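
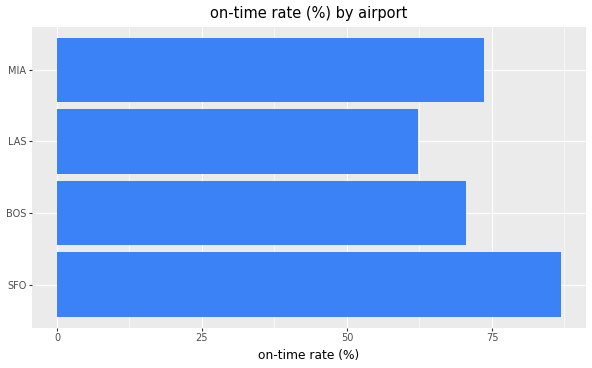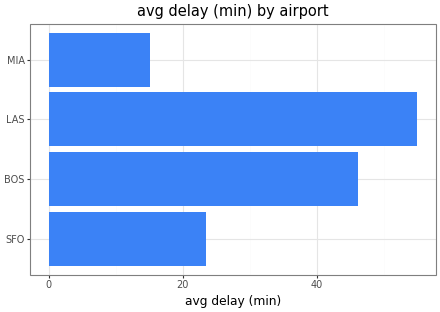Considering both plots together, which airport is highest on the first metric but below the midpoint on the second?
SFO

Chart 2 median avg delay (min) ≈ 30; below-median airports: SFO, MIA. Among those, SFO has the highest on-time rate (%) (≈ 90).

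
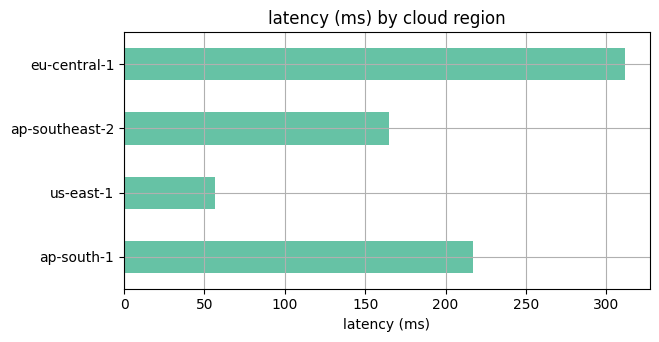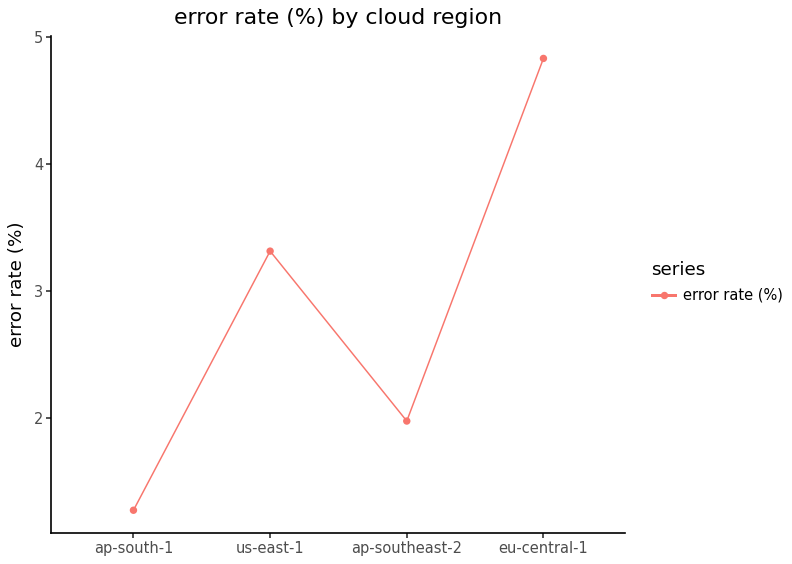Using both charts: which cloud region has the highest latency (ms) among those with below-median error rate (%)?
ap-south-1

Chart 2 median error rate (%) ≈ 2.5; below-median cloud regions: ap-south-1, ap-southeast-2. Among those, ap-south-1 has the highest latency (ms) (≈ 200).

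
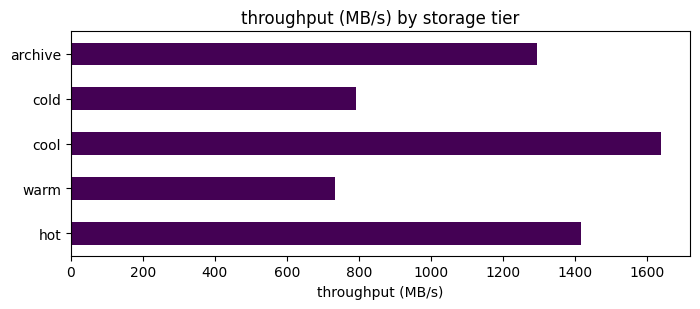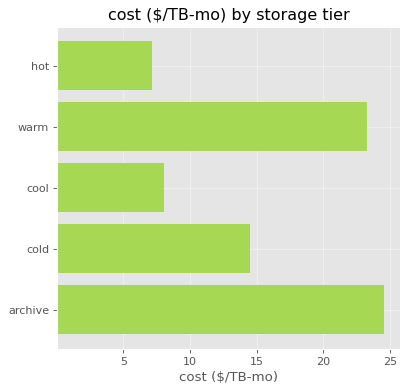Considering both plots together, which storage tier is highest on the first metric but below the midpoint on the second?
cool

Chart 2 median cost ($/TB-mo) ≈ 15; below-median storage tiers: hot, cool. Among those, cool has the highest throughput (MB/s) (≈ 1600).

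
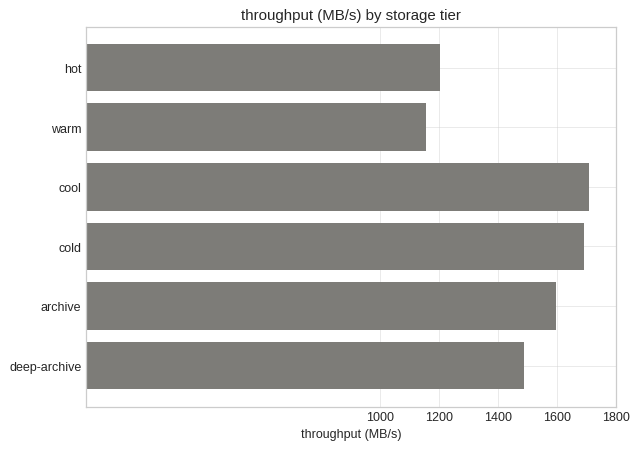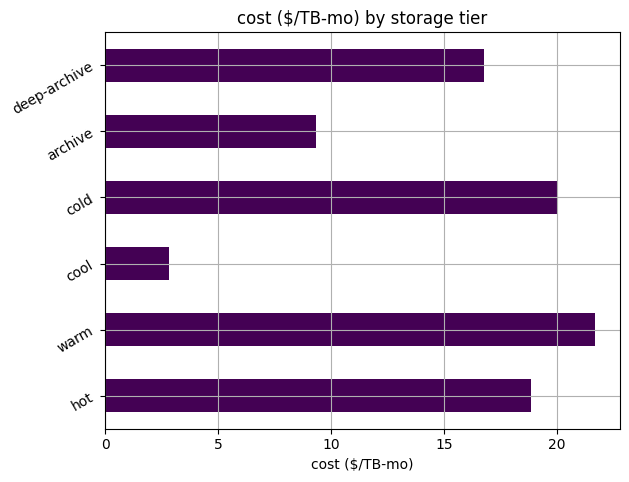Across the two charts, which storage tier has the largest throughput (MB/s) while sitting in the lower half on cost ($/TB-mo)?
Chart 2 median cost ($/TB-mo) ≈ 18; below-median storage tiers: cool, archive, deep-archive. Among those, cool has the highest throughput (MB/s) (≈ 1800).

cool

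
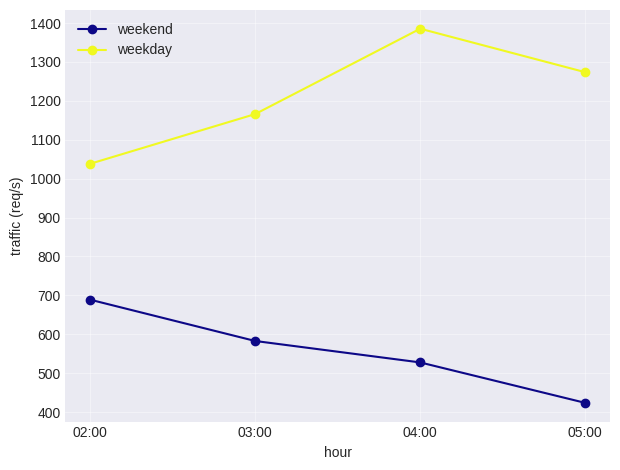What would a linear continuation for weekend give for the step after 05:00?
Last three: 600, 500, 400 → slope ≈ -100/step → next ≈ 300.

≈ 300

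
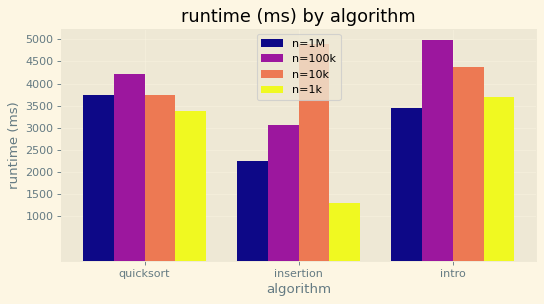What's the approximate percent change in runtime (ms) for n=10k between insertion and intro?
≈ -10%

insertion ≈ 5000, intro ≈ 4500; (4500 − 5000) / 5000 ≈ -10%.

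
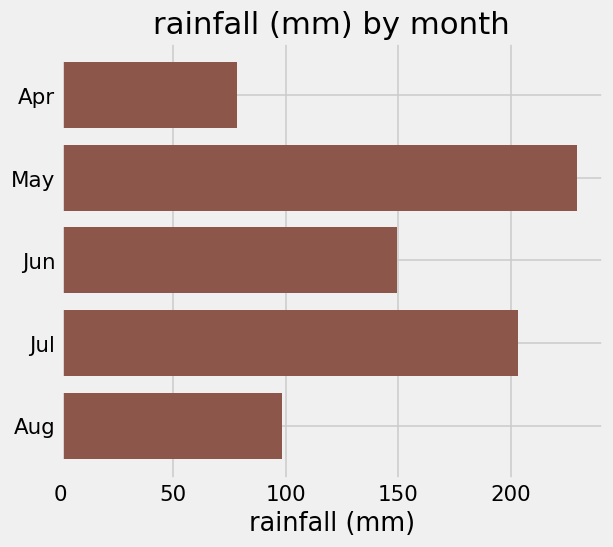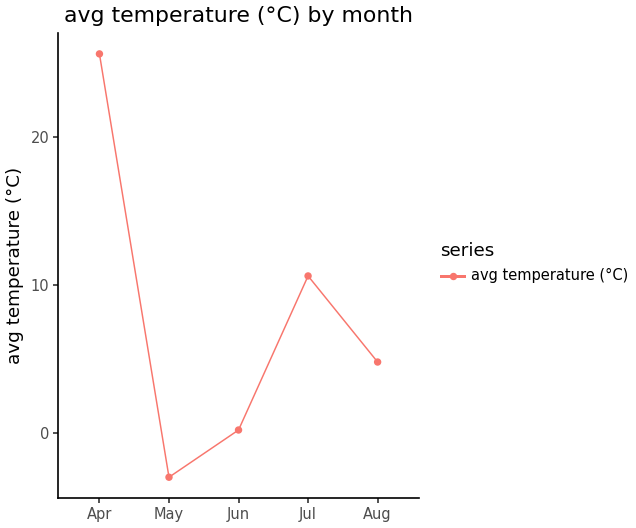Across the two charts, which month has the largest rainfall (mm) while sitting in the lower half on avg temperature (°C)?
Chart 2 median avg temperature (°C) ≈ 5; below-median months: May, Jun. Among those, May has the highest rainfall (mm) (≈ 225).

May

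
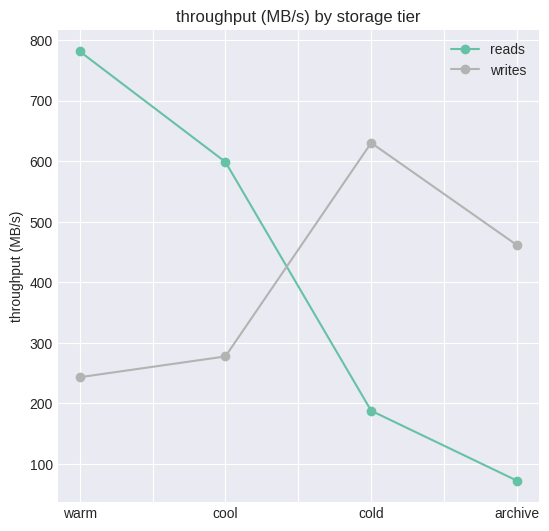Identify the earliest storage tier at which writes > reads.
cold

cool: writes ≈ 300 vs reads ≈ 600 (not yet); cold: writes ≈ 600 vs reads ≈ 200 (first crossover).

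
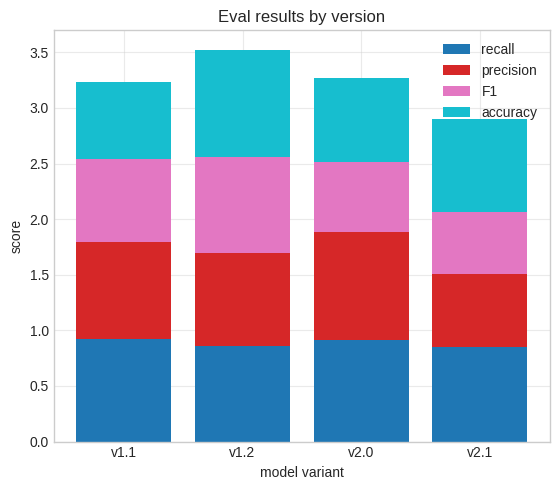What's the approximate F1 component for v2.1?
F1 top ≈ 2.0, bottom ≈ 1.5; segment ≈ 0.5.

≈ 0.5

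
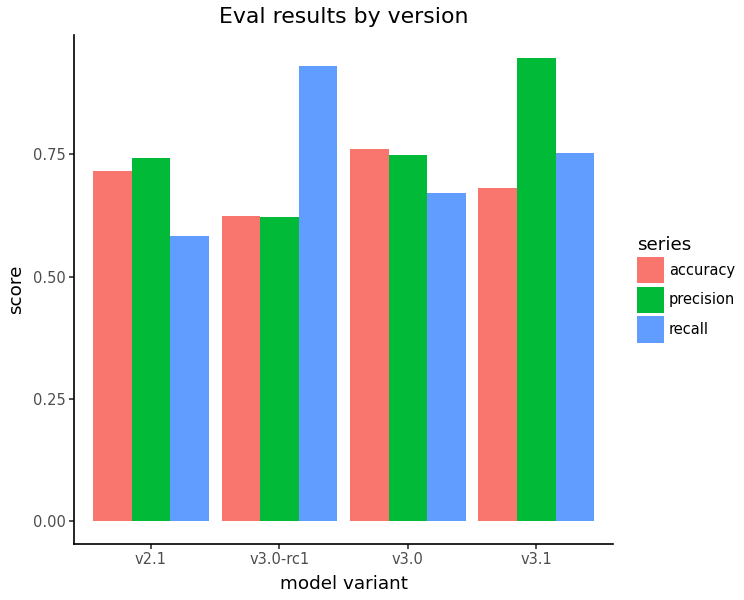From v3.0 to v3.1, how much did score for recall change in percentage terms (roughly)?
v3.0 ≈ 0.7, v3.1 ≈ 0.8; (0.8 − 0.7) / 0.7 ≈ +14.3%.

≈ +14.3%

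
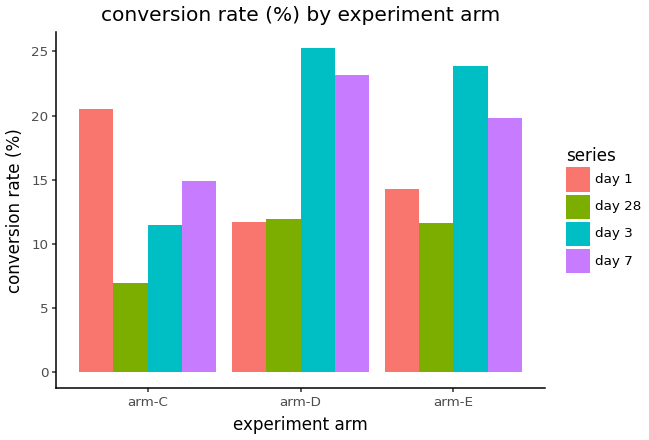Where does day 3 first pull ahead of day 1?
arm-C: day 3 ≈ 10 vs day 1 ≈ 20 (not yet); arm-D: day 3 ≈ 25 vs day 1 ≈ 10 (first crossover).

arm-D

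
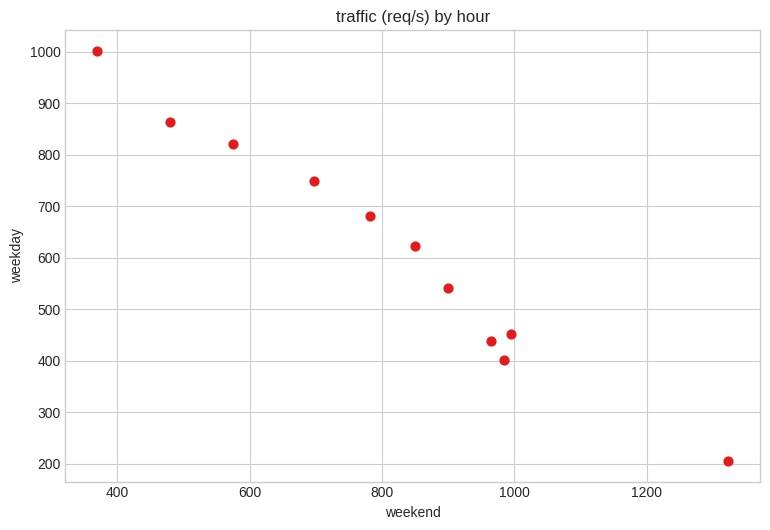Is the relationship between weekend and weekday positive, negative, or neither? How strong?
Points are negatively correlated; strong (|r| ≈ 1.0).

negative, strong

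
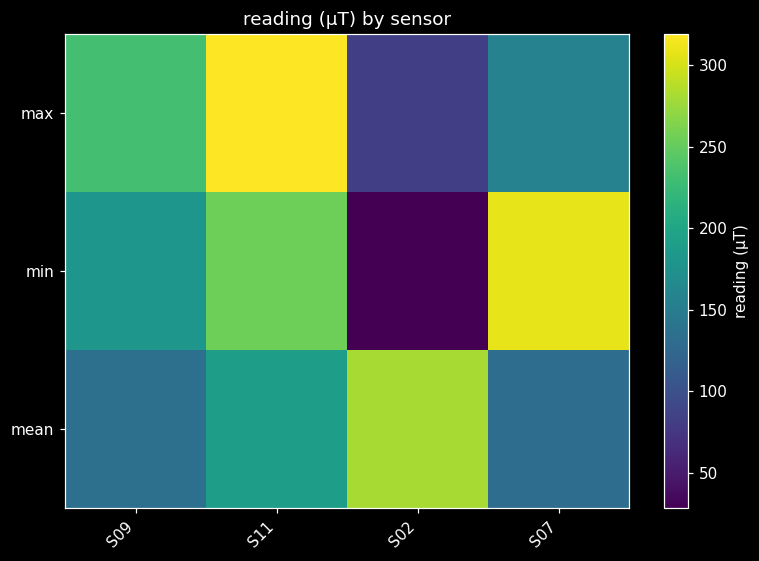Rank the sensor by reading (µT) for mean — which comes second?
Top 3 for mean: S02 ≈ 275, S11 ≈ 200, S09 ≈ 125.

S11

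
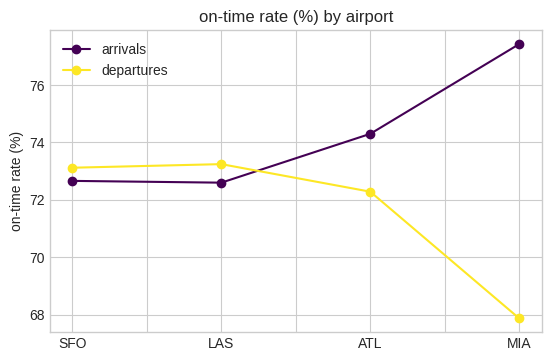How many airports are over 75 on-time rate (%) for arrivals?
Above 75: MIA.

1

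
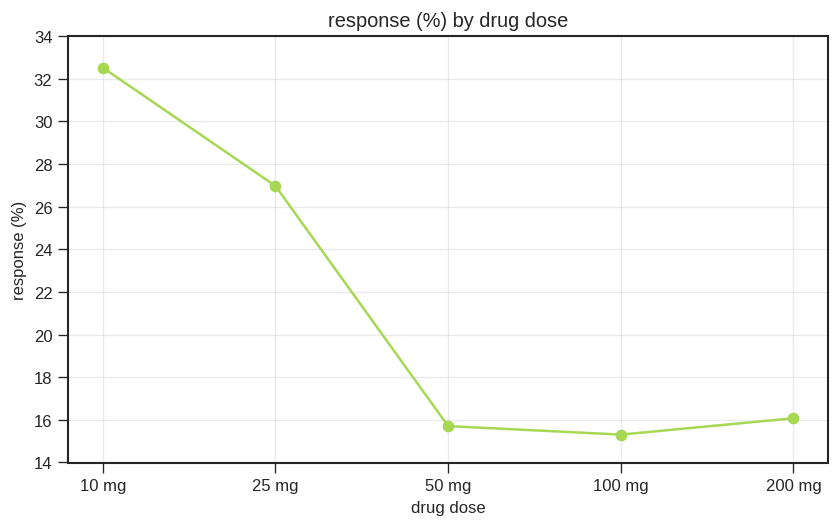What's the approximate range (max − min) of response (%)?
Max 10 mg ≈ 32, min 100 mg ≈ 16; range ≈ 16.

≈ 16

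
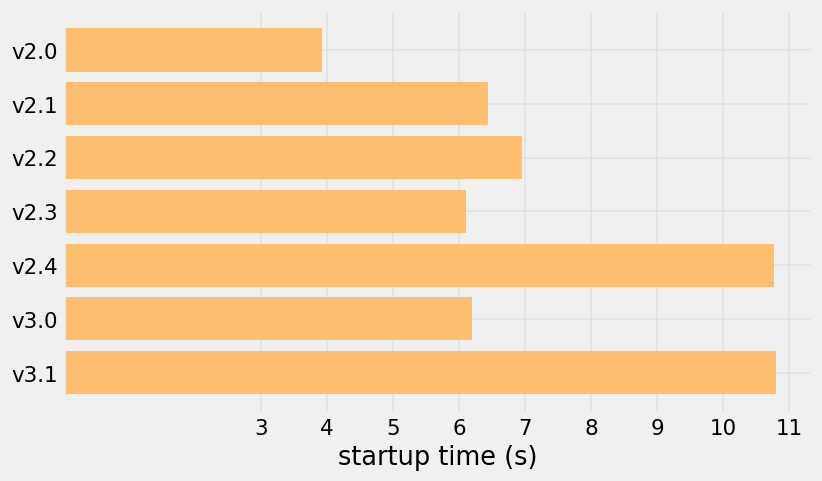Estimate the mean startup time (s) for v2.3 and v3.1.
≈ 8

(6 + 11) / 2 ≈ 8.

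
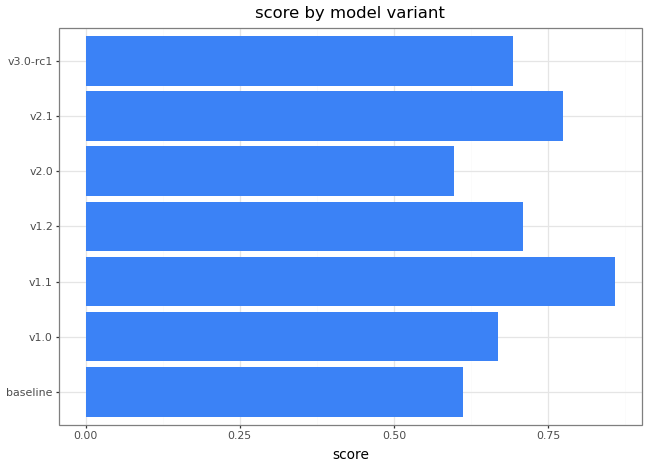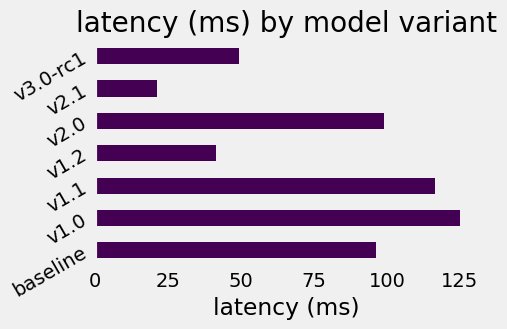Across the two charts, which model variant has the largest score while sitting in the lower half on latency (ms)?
Chart 2 median latency (ms) ≈ 100; below-median model variants: v1.2, v2.1, v3.0-rc1. Among those, v2.1 has the highest score (≈ 0.8).

v2.1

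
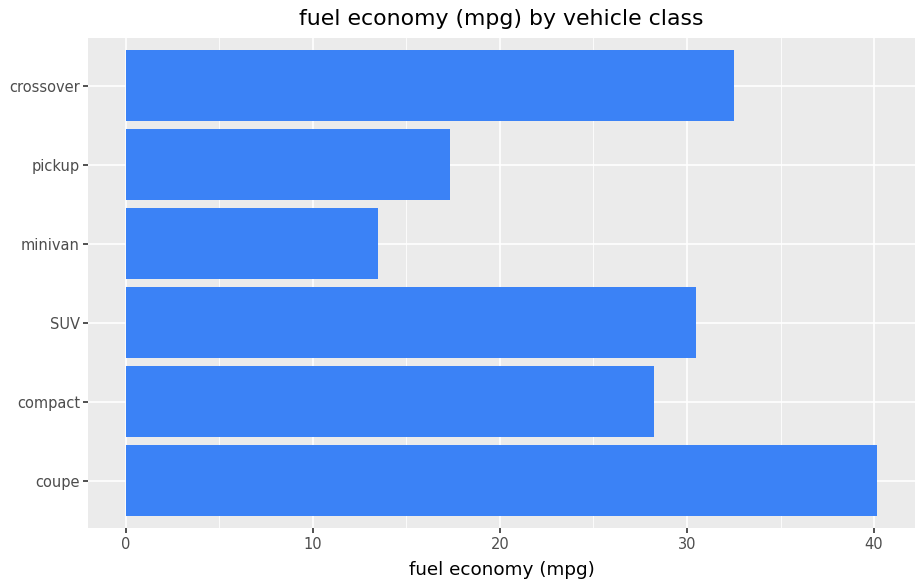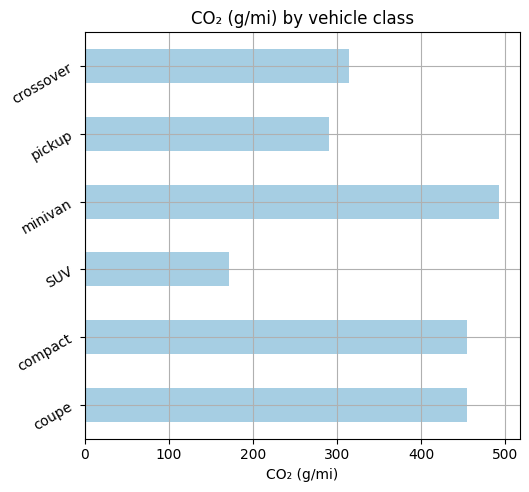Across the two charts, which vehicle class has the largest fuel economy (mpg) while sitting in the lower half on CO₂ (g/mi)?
crossover

Chart 2 median CO₂ (g/mi) ≈ 400; below-median vehicle classes: SUV, pickup, crossover. Among those, crossover has the highest fuel economy (mpg) (≈ 35).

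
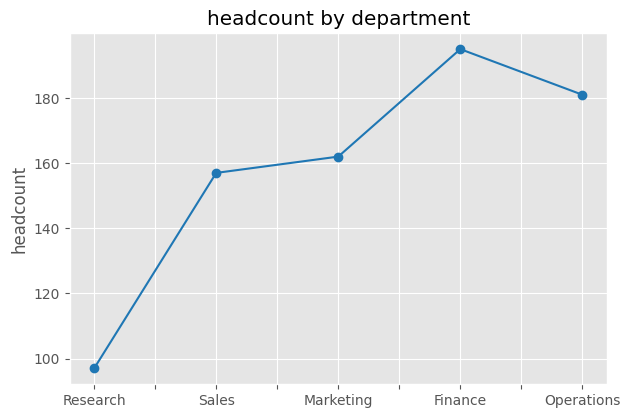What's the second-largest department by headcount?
Operations

Top 3: Finance ≈ 200, Operations ≈ 180, Marketing ≈ 160.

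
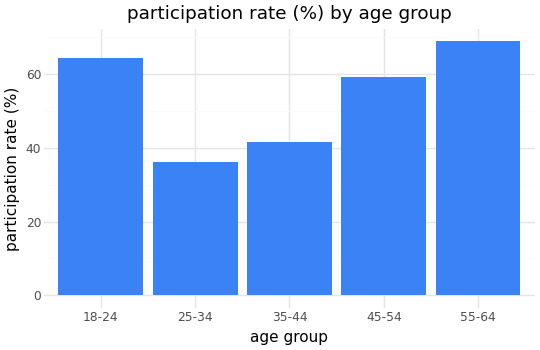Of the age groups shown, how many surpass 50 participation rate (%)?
3

Above 50: 18-24, 45-54, 55-64.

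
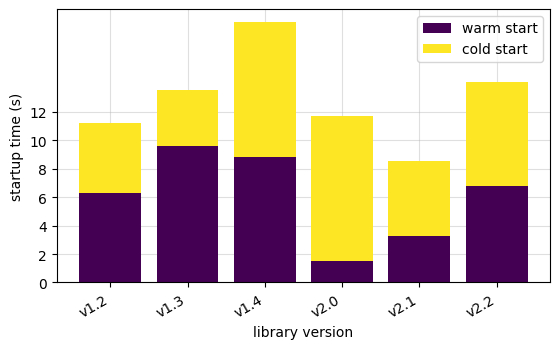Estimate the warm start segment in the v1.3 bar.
≈ 10

warm start top ≈ 10, bottom ≈ 0; segment ≈ 10.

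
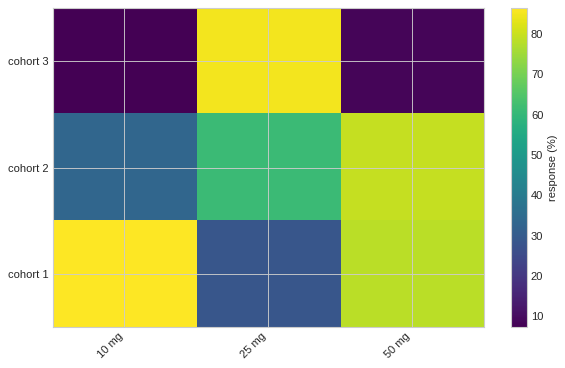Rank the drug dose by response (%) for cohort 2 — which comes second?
25 mg

Top 3 for cohort 2: 50 mg ≈ 80, 25 mg ≈ 60, 10 mg ≈ 30.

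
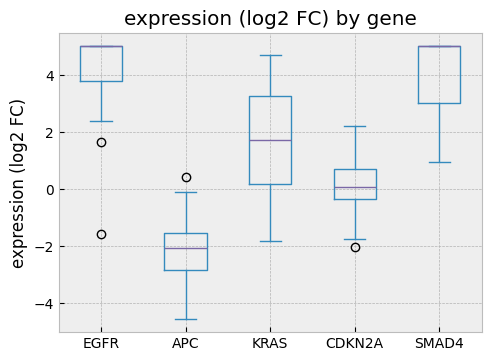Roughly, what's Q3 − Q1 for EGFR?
Q3 ≈ 5, Q1 ≈ 4; IQR ≈ 1.

≈ 1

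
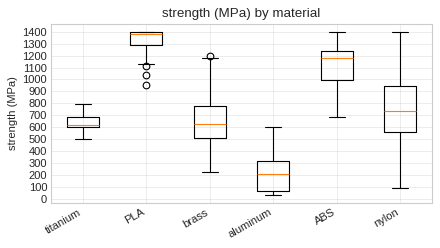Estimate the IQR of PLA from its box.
≈ 100

Q3 ≈ 1400, Q1 ≈ 1300; IQR ≈ 100.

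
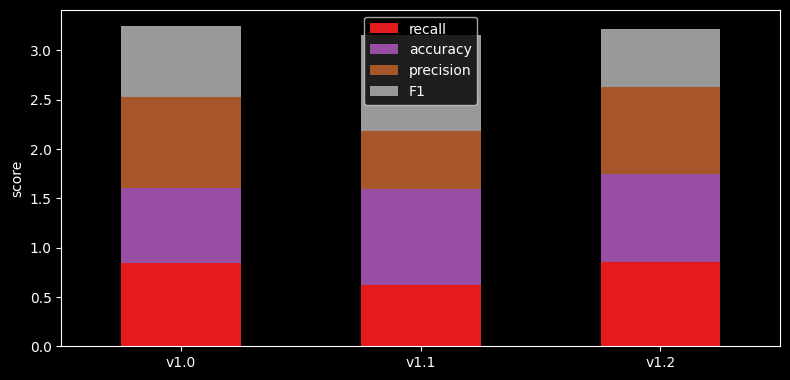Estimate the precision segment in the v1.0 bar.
≈ 1.0

precision top ≈ 2.5, bottom ≈ 1.5; segment ≈ 1.0.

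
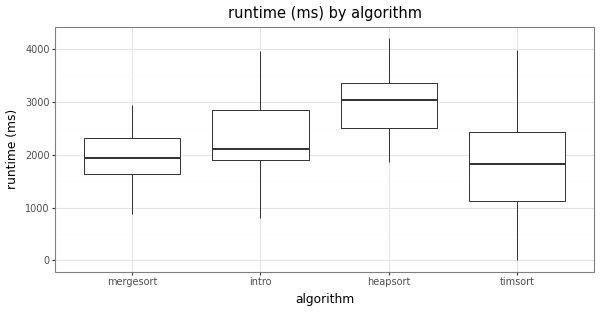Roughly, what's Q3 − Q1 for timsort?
Q3 ≈ 2400, Q1 ≈ 1200; IQR ≈ 1200.

≈ 1200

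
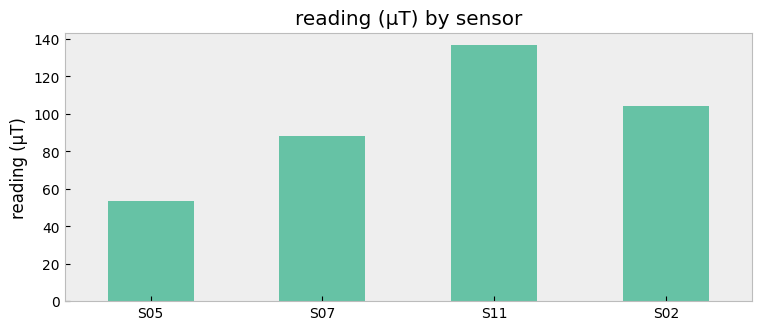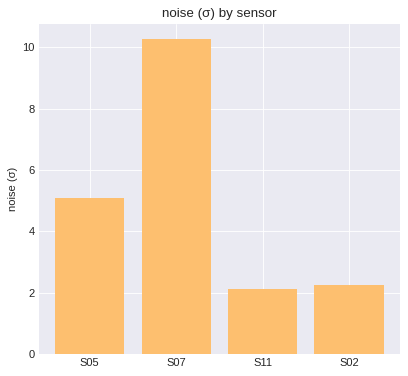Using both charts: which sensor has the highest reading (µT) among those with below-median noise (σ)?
S11

Chart 2 median noise (σ) ≈ 4; below-median sensors: S11, S02. Among those, S11 has the highest reading (µT) (≈ 140).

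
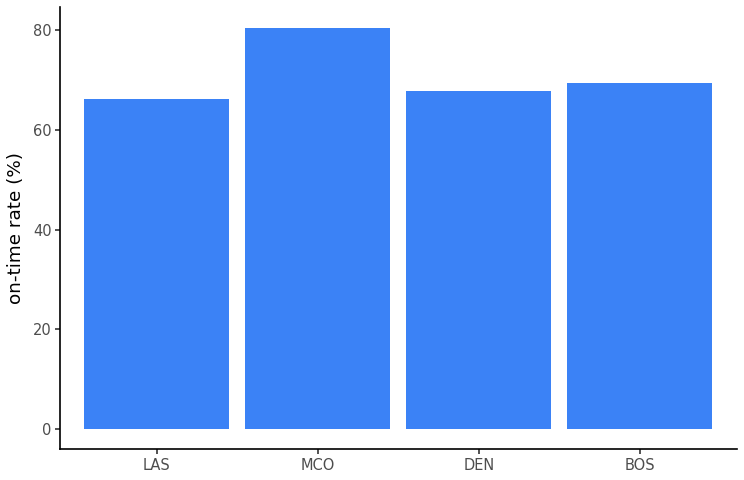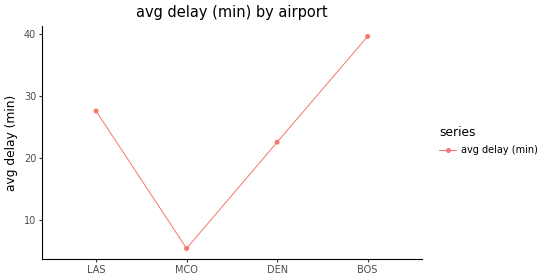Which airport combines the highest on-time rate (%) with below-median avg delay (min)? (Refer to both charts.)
MCO

Chart 2 median avg delay (min) ≈ 25; below-median airports: MCO, DEN. Among those, MCO has the highest on-time rate (%) (≈ 80).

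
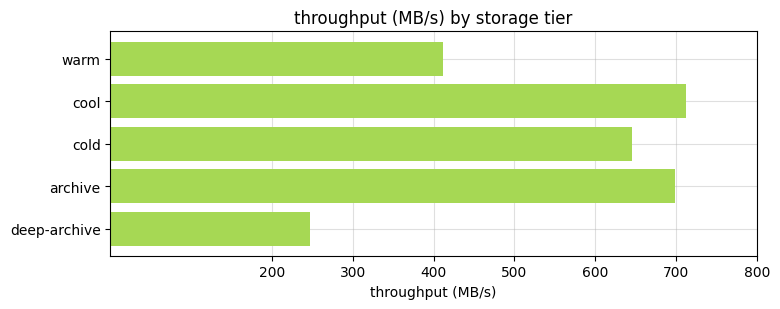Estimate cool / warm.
≈ 1.75×

cool ≈ 700, warm ≈ 400; 700/400 ≈ 1.75.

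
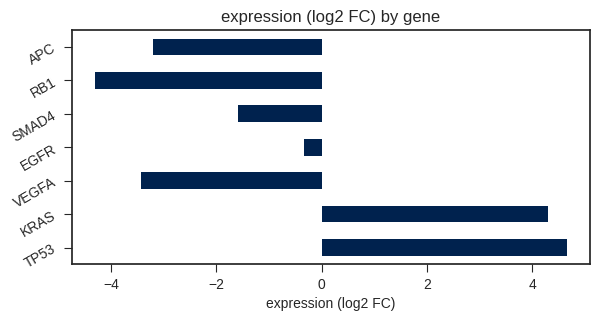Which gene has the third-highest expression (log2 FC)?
EGFR

Top 4: TP53 ≈ 5, KRAS ≈ 4, EGFR ≈ 0, SMAD4 ≈ -2.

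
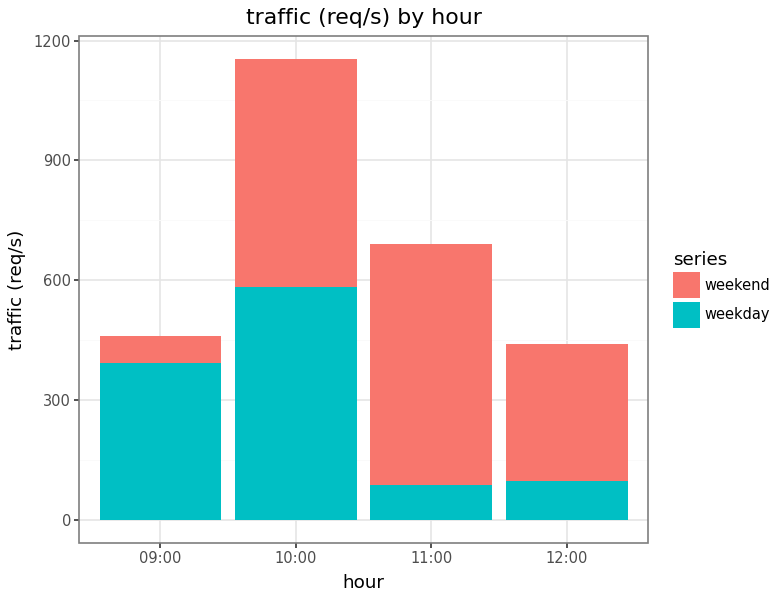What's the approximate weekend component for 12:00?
≈ 300

weekend top ≈ 400, bottom ≈ 100; segment ≈ 300.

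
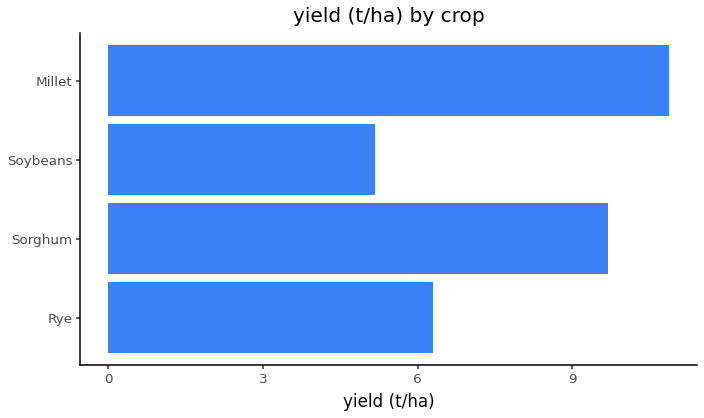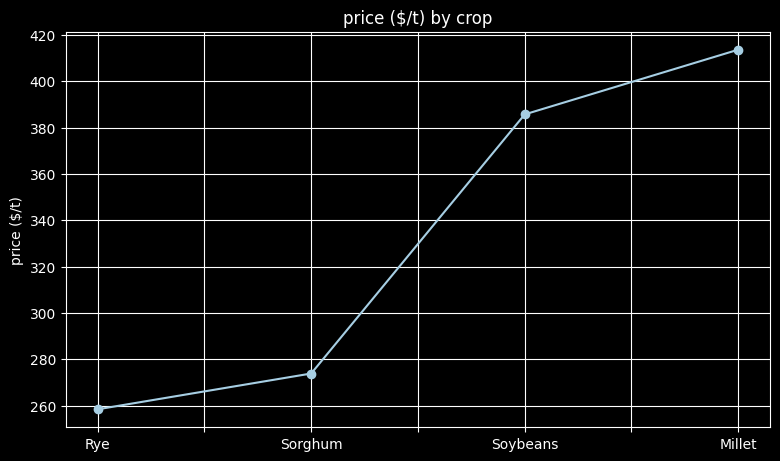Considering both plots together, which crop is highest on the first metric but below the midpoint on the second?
Sorghum

Chart 2 median price ($/t) ≈ 350; below-median crops: Rye, Sorghum. Among those, Sorghum has the highest yield (t/ha) (≈ 10).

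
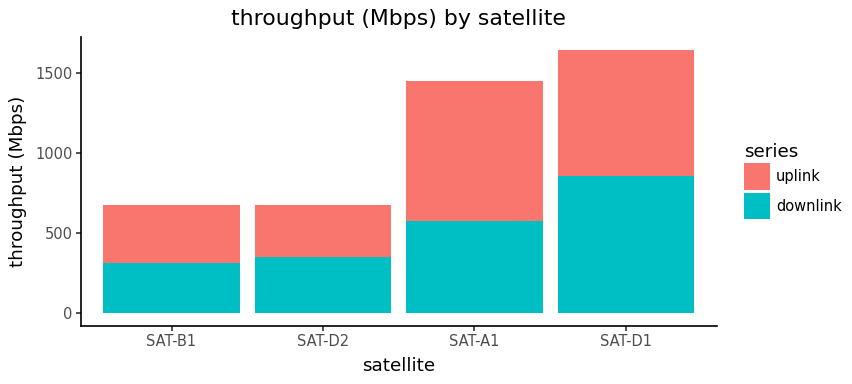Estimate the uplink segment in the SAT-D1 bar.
uplink top ≈ 1600, bottom ≈ 800; segment ≈ 800.

≈ 800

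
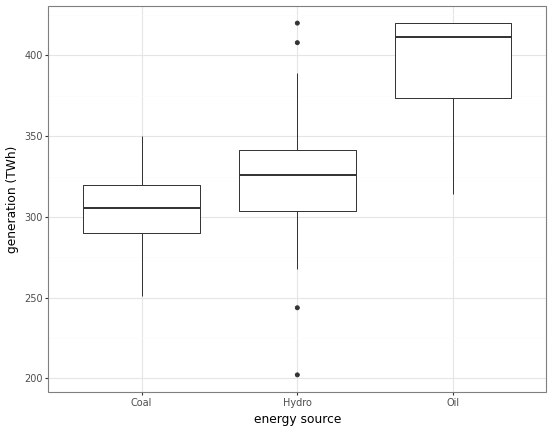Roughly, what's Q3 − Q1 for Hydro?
≈ 40

Q3 ≈ 340, Q1 ≈ 300; IQR ≈ 40.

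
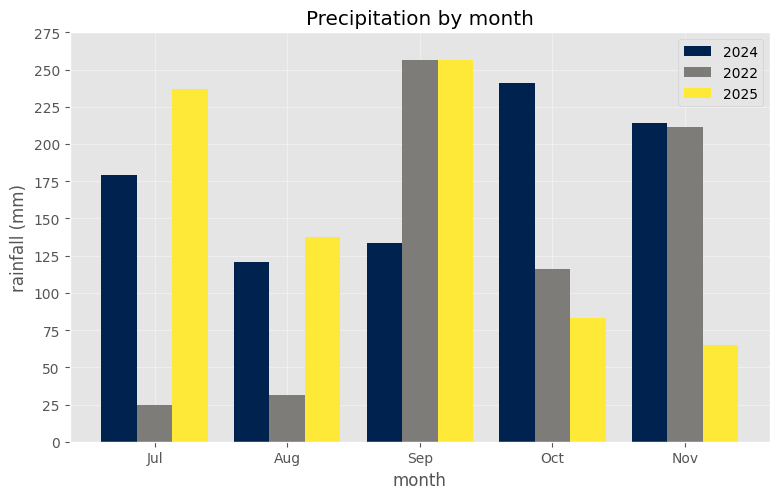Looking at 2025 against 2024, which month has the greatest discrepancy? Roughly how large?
Oct: 2025 ≈ 75, 2024 ≈ 250 → gap ≈ 175. Next-largest (Nov) is only ≈ 150.

Oct, ≈ 175 mm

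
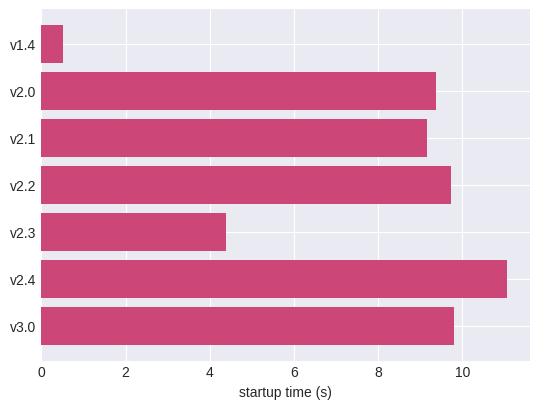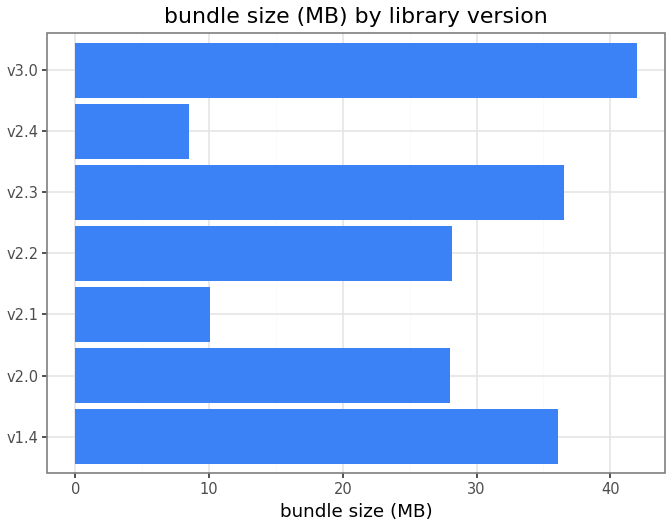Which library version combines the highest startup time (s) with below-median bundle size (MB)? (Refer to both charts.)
v2.4

Chart 2 median bundle size (MB) ≈ 30; below-median library versions: v2.0, v2.1, v2.4. Among those, v2.4 has the highest startup time (s) (≈ 12).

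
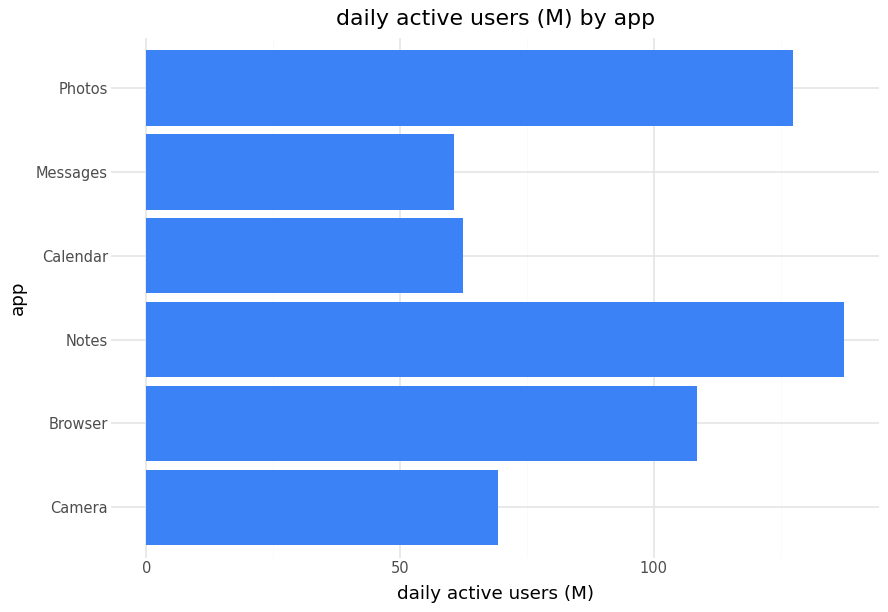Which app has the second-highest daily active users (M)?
Top 3: Notes ≈ 140, Photos ≈ 120, Browser ≈ 100.

Photos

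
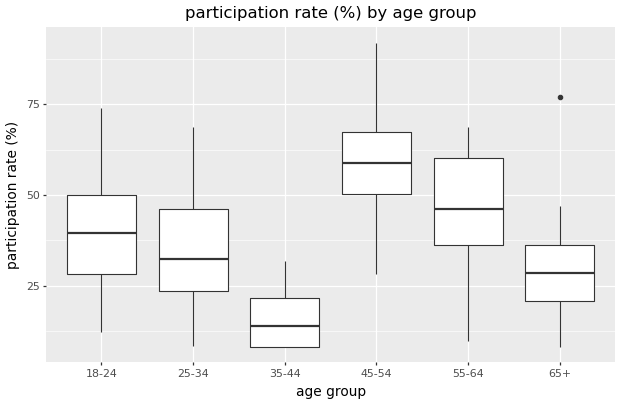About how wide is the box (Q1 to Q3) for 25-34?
Q3 ≈ 45, Q1 ≈ 25; IQR ≈ 20.

≈ 20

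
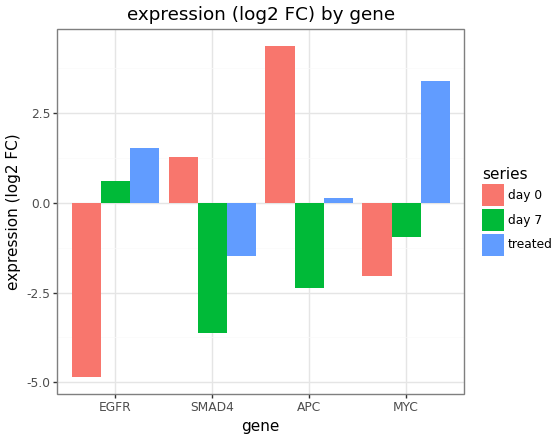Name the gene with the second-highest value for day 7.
Top 3 for day 7: EGFR ≈ 1, MYC ≈ -1, APC ≈ -2.

MYC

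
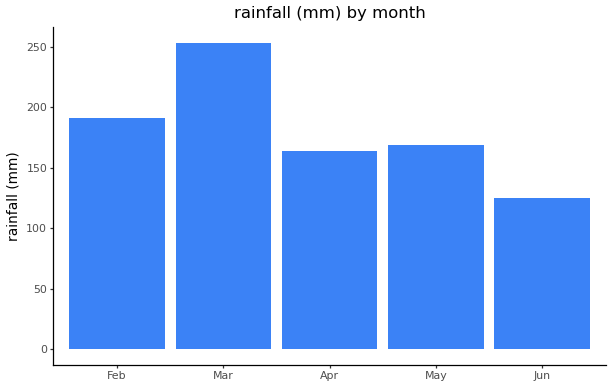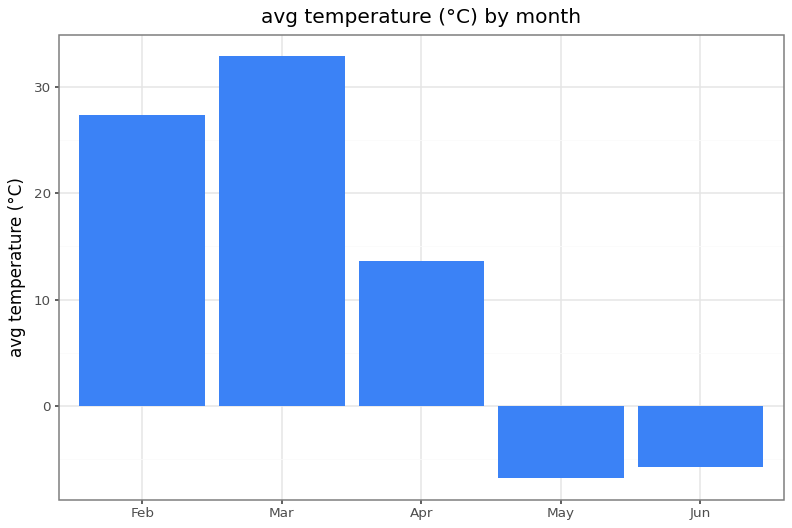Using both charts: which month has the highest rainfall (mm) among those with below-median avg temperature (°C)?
May

Chart 2 median avg temperature (°C) ≈ 15; below-median months: May, Jun. Among those, May has the highest rainfall (mm) (≈ 175).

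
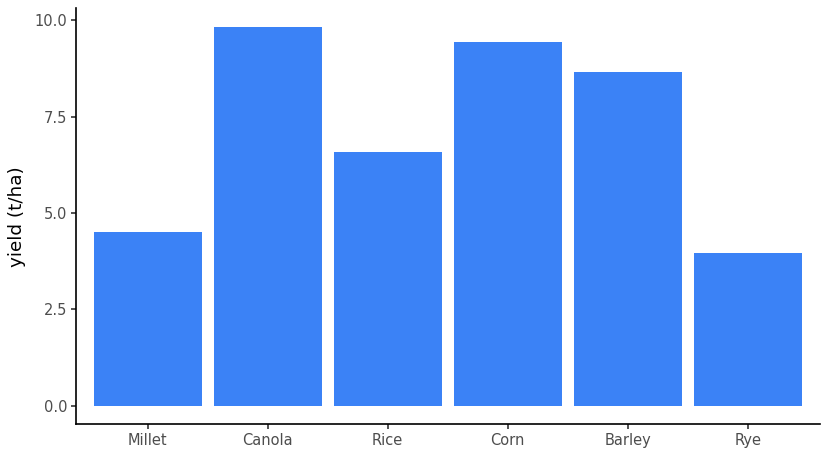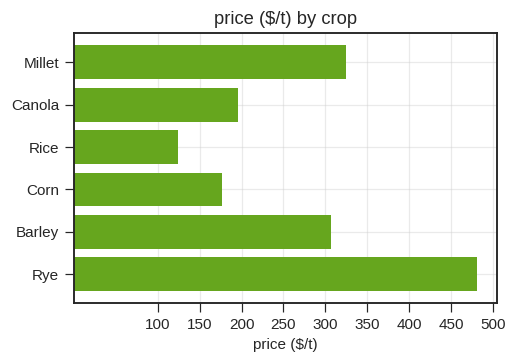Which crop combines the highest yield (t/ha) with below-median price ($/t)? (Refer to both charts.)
Canola

Chart 2 median price ($/t) ≈ 250; below-median crops: Canola, Rice, Corn. Among those, Canola has the highest yield (t/ha) (≈ 10).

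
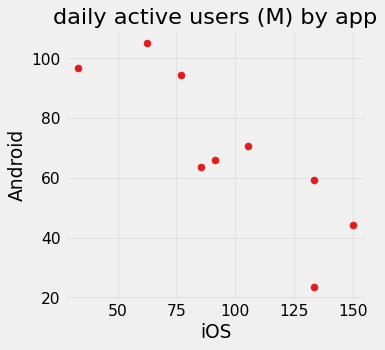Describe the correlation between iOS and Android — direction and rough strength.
Points are negatively correlated; strong (|r| ≈ 0.9).

negative, strong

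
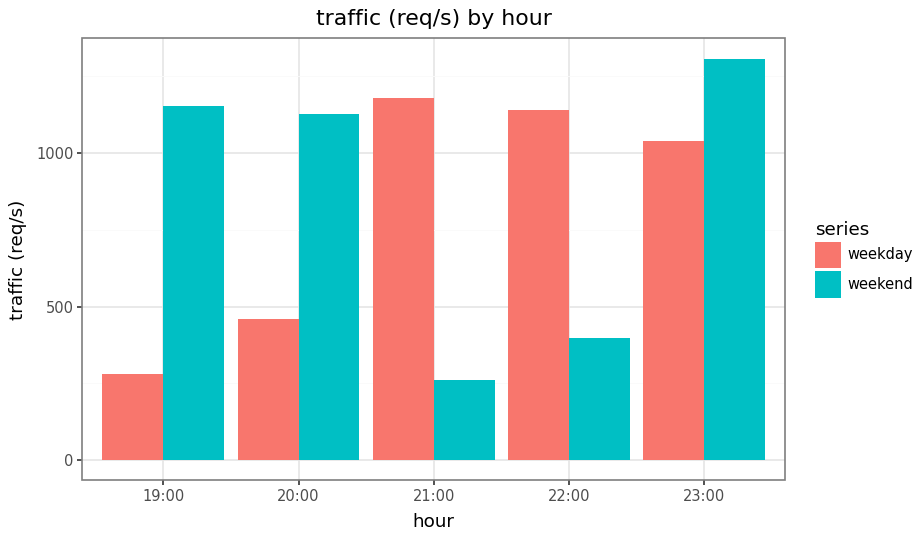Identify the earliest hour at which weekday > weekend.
20:00: weekday ≈ 400 vs weekend ≈ 1200 (not yet); 21:00: weekday ≈ 1200 vs weekend ≈ 200 (first crossover).

21:00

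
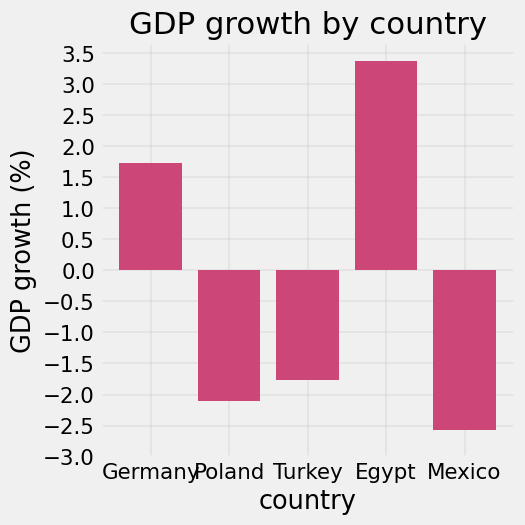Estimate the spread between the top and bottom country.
≈ 6.0

Max Egypt ≈ 3.5, min Mexico ≈ -2.5; range ≈ 6.0.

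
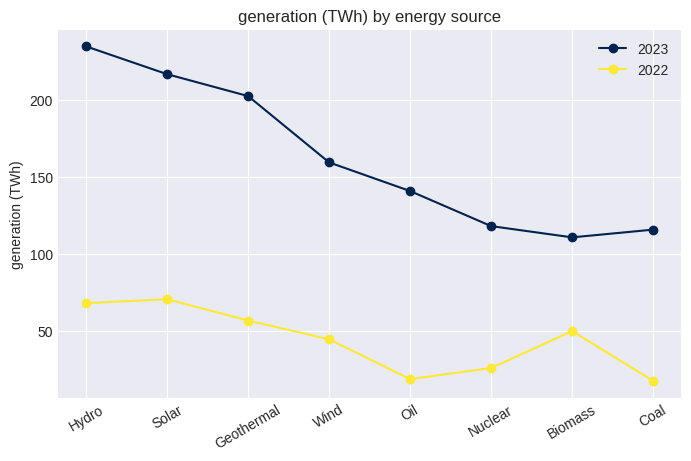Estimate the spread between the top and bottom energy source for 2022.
≈ 60

Max Solar ≈ 80, min Coal ≈ 20; range ≈ 60.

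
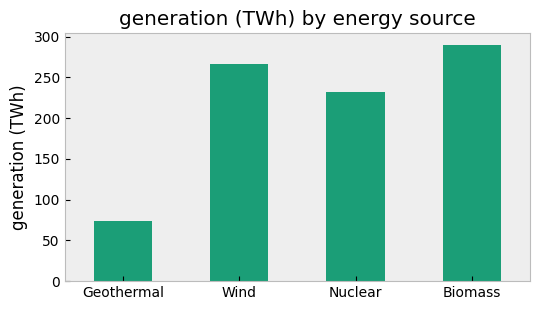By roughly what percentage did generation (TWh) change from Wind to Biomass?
Wind ≈ 275, Biomass ≈ 300; (300 − 275) / 275 ≈ +9.1%.

≈ +9.1%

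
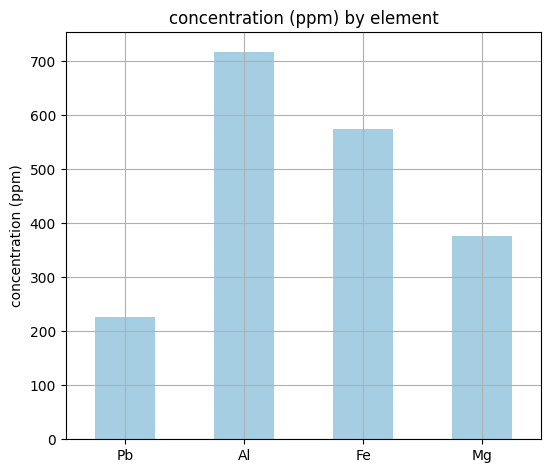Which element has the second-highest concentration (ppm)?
Fe

Top 3: Al ≈ 700, Fe ≈ 600, Mg ≈ 400.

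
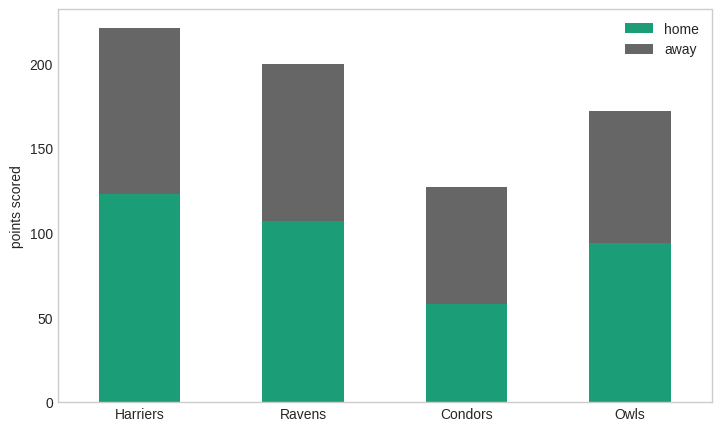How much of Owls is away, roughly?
≈ 80

away top ≈ 180, bottom ≈ 100; segment ≈ 80.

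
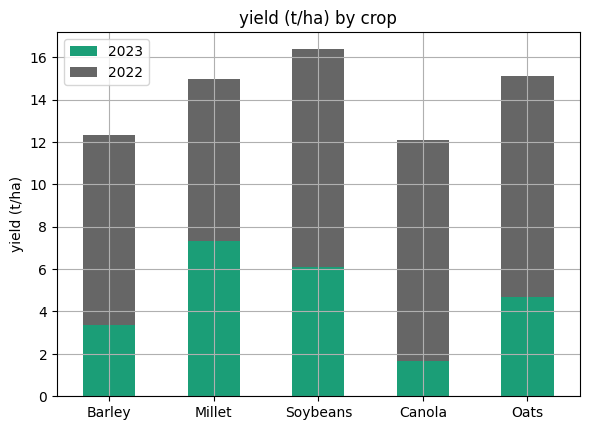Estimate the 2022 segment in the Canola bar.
≈ 10

2022 top ≈ 12, bottom ≈ 2; segment ≈ 10.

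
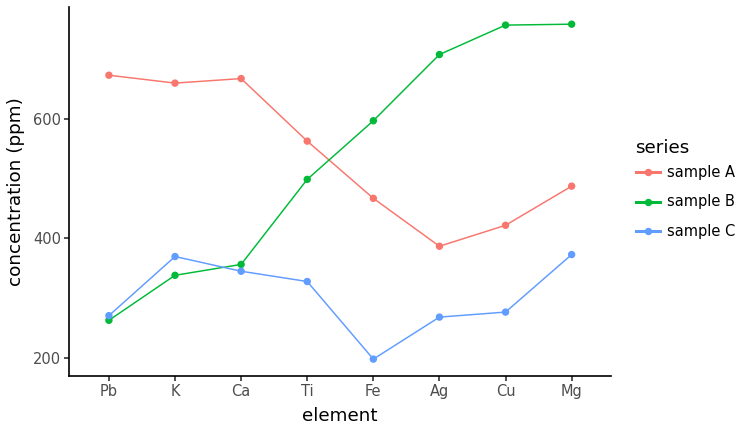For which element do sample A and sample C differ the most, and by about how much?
Pb, ≈ 400 ppm

Pb: sample A ≈ 650, sample C ≈ 250 → gap ≈ 400. Next-largest (Ca) is only ≈ 300.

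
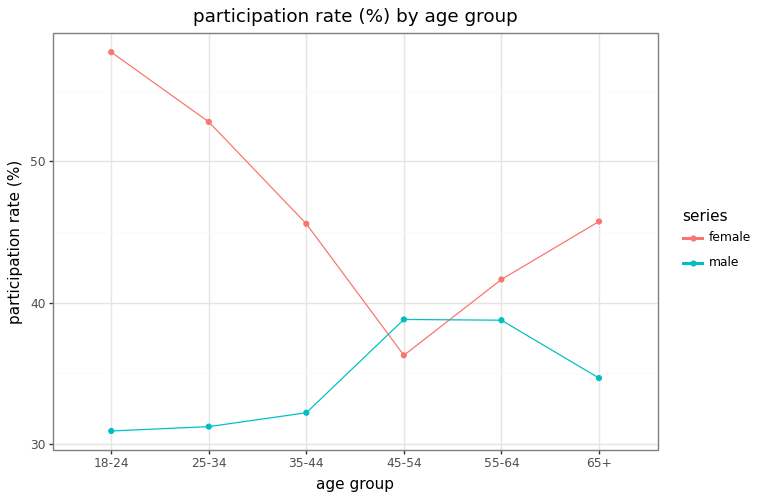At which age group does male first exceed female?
45-54

35-44: male ≈ 30 vs female ≈ 45 (not yet); 45-54: male ≈ 40 vs female ≈ 35 (first crossover).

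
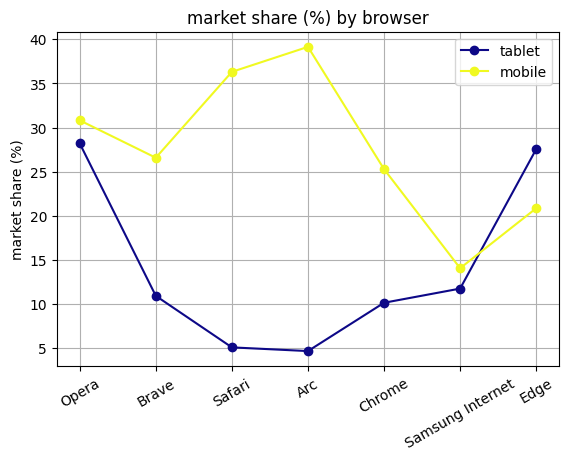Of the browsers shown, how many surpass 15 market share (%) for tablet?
Above 15: Opera, Edge.

2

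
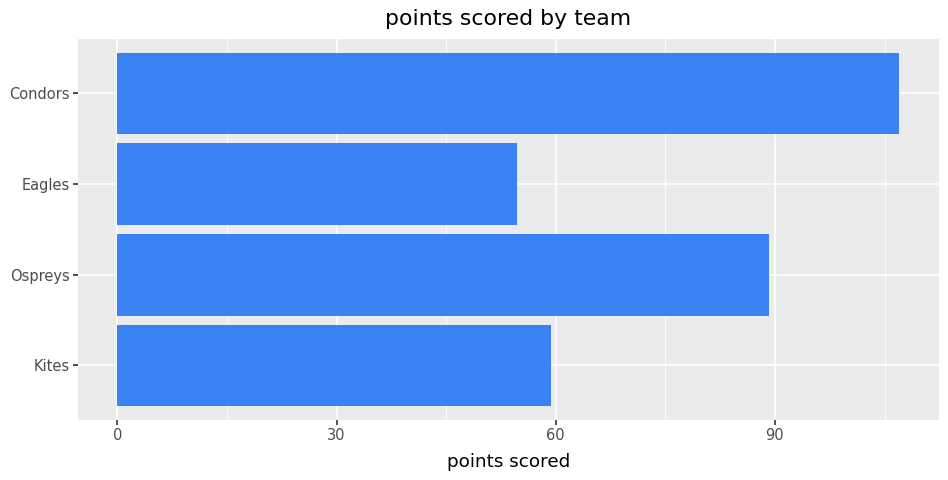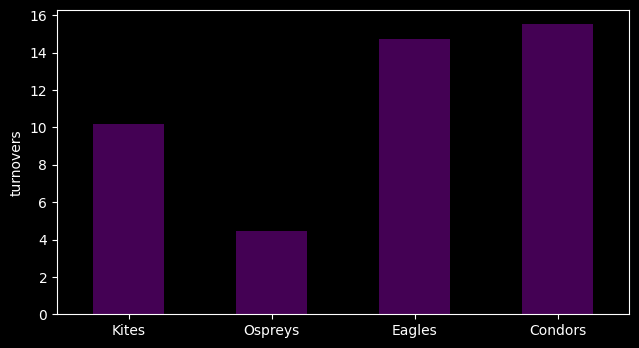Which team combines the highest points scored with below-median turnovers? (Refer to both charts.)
Ospreys

Chart 2 median turnovers ≈ 12; below-median teams: Kites, Ospreys. Among those, Ospreys has the highest points scored (≈ 90).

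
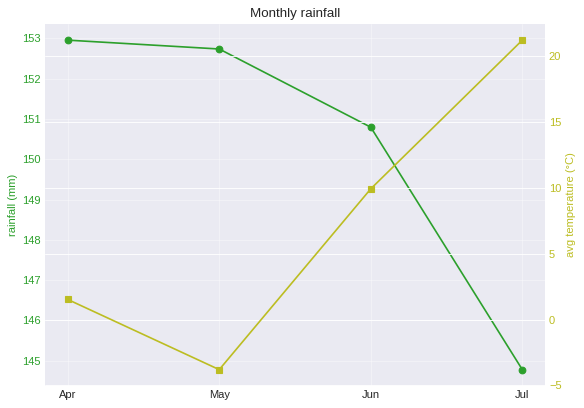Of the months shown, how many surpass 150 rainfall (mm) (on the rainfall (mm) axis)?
3

Above 150: Apr, May, Jun.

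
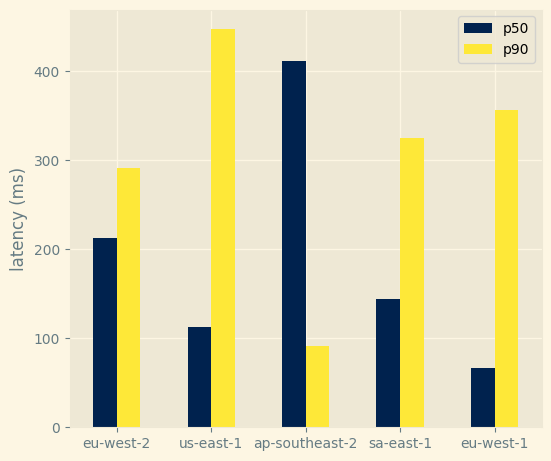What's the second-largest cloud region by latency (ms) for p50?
Top 3 for p50: ap-southeast-2 ≈ 400, eu-west-2 ≈ 200, sa-east-1 ≈ 150.

eu-west-2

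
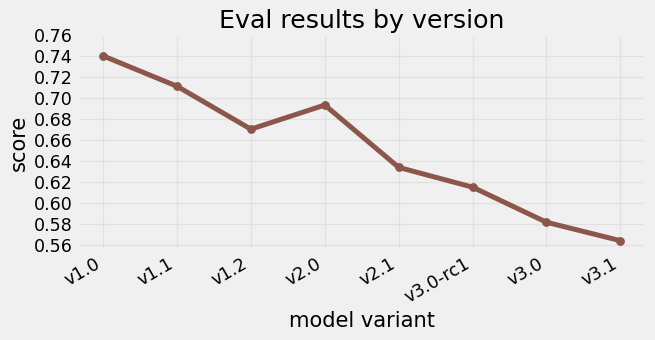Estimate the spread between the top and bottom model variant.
Max v1.0 ≈ 0.74, min v3.1 ≈ 0.56; range ≈ 0.18.

≈ 0.18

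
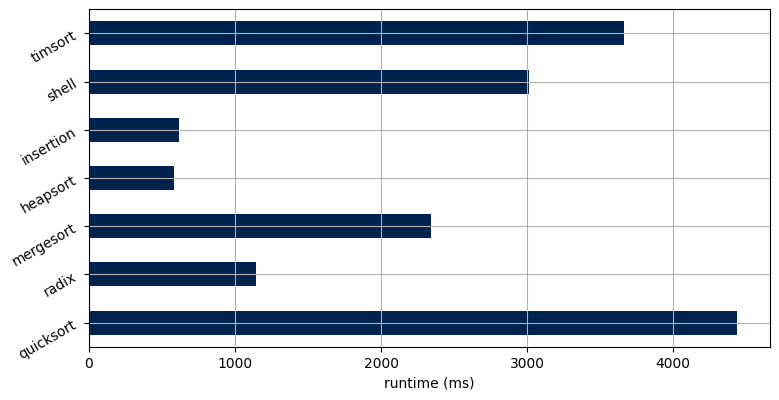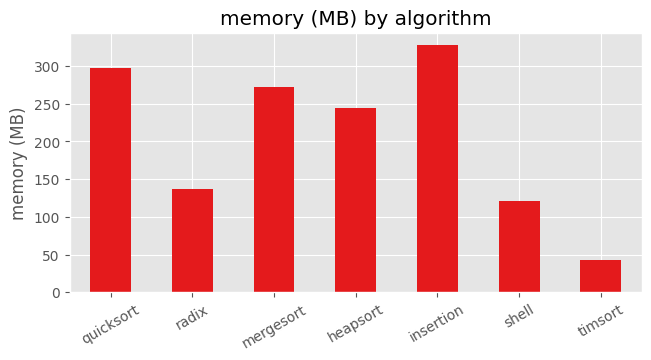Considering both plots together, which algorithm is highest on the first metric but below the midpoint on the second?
timsort

Chart 2 median memory (MB) ≈ 250; below-median algorithms: radix, shell, timsort. Among those, timsort has the highest runtime (ms) (≈ 3500).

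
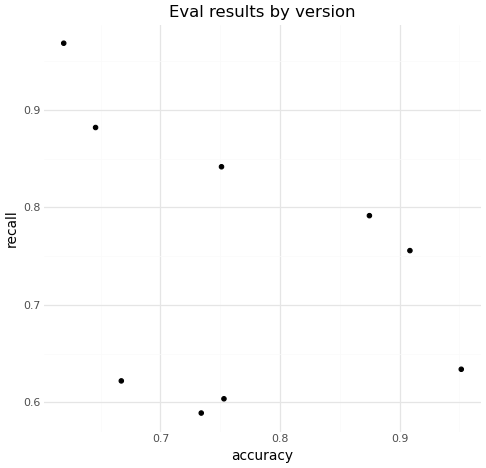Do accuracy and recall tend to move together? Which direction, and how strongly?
negative, weak

Points are negatively correlated; weak (|r| ≈ 0.3).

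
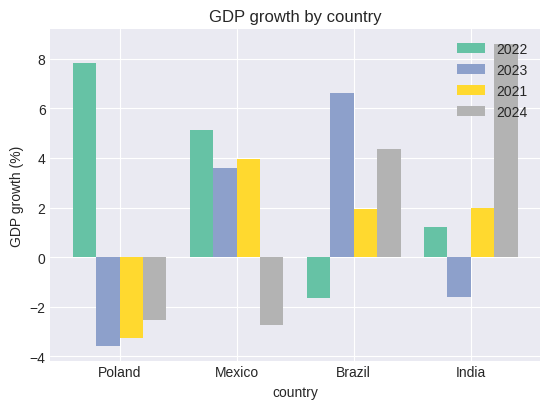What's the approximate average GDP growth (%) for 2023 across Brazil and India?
≈ 2

(6 + -2) / 2 ≈ 2.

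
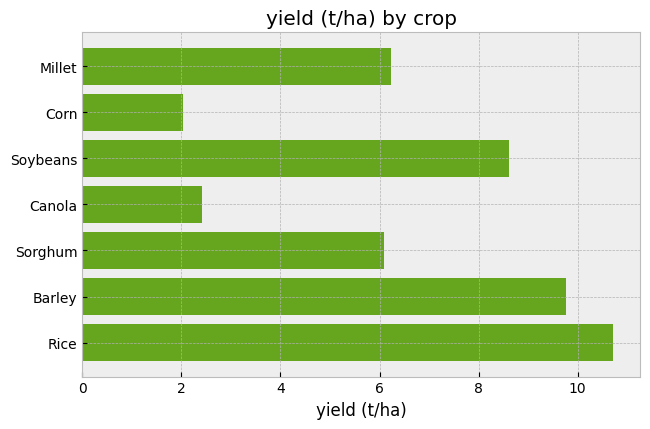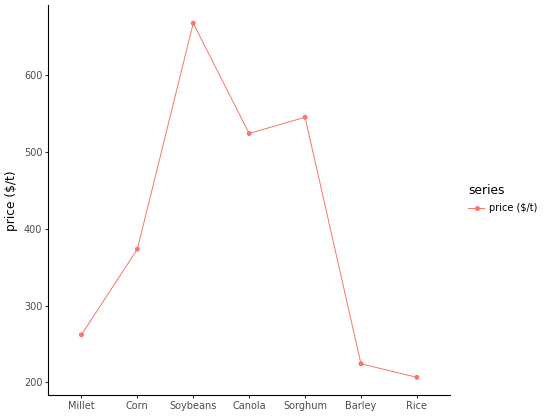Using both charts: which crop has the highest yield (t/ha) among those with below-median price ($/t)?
Rice

Chart 2 median price ($/t) ≈ 400; below-median crops: Millet, Barley, Rice. Among those, Rice has the highest yield (t/ha) (≈ 11).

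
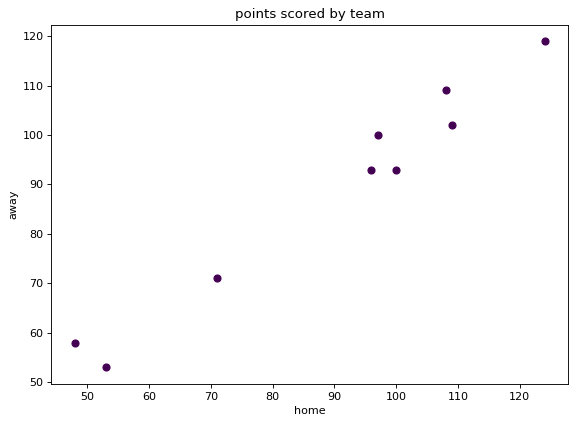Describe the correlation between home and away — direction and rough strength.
Points are positively correlated; strong (|r| ≈ 1.0).

positive, strong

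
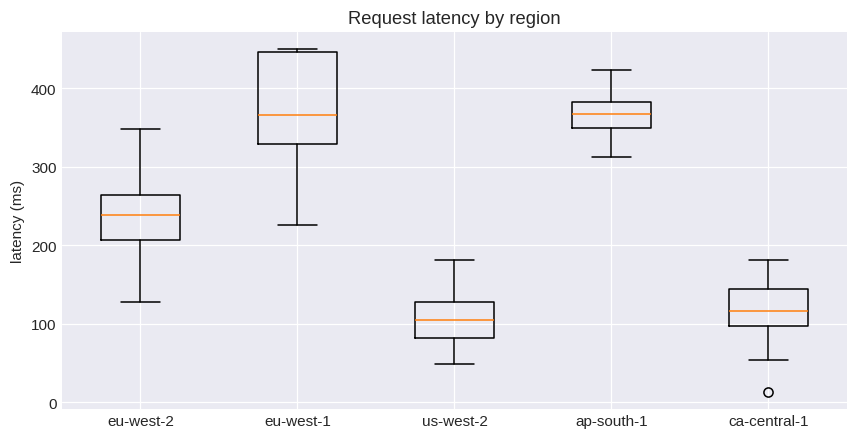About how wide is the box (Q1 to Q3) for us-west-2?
≈ 50

Q3 ≈ 125, Q1 ≈ 75; IQR ≈ 50.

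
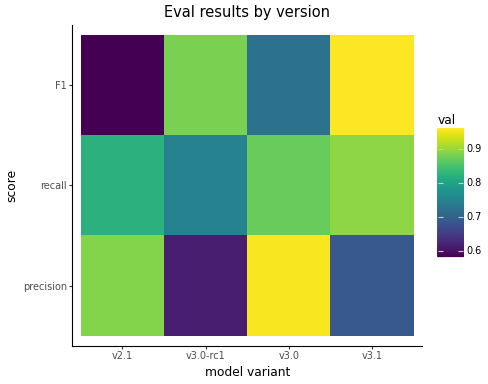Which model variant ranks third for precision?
v3.1

Top 4 for precision: v3.0 ≈ 0.95, v2.1 ≈ 0.90, v3.1 ≈ 0.70, v3.0-rc1 ≈ 0.60.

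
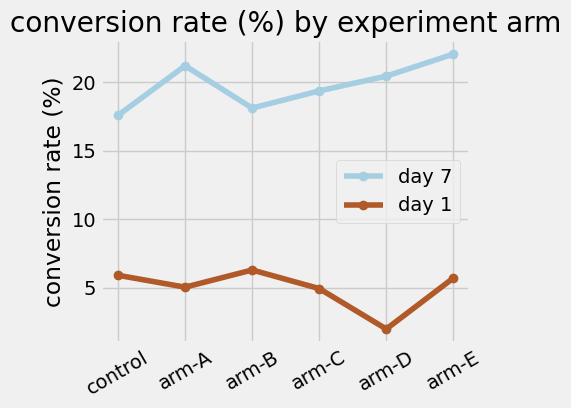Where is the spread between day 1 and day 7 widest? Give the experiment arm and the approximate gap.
arm-D, ≈ 18 %

arm-D: day 1 ≈ 2, day 7 ≈ 20 → gap ≈ 18. Next-largest (arm-E) is only ≈ 16.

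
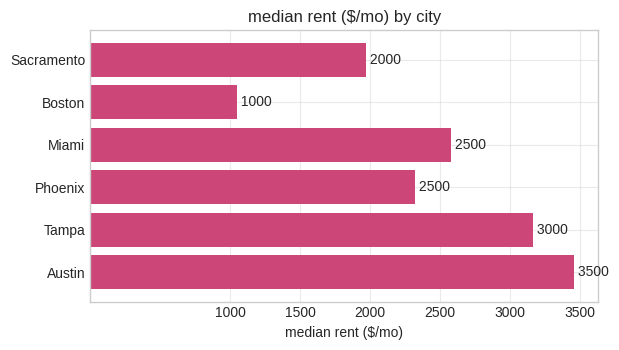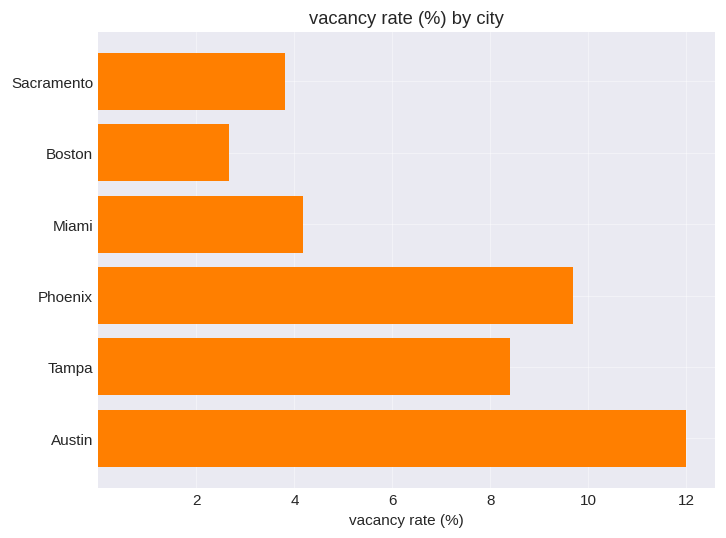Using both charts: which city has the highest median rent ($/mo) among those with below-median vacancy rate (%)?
Chart 2 median vacancy rate (%) ≈ 6; below-median cities: Sacramento, Boston, Miami. Among those, Miami has the highest median rent ($/mo) (≈ 2500).

Miami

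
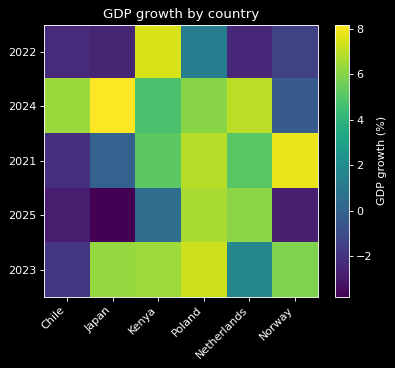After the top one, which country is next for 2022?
Poland

Top 3 for 2022: Kenya ≈ 7, Poland ≈ 1, Norway ≈ -1.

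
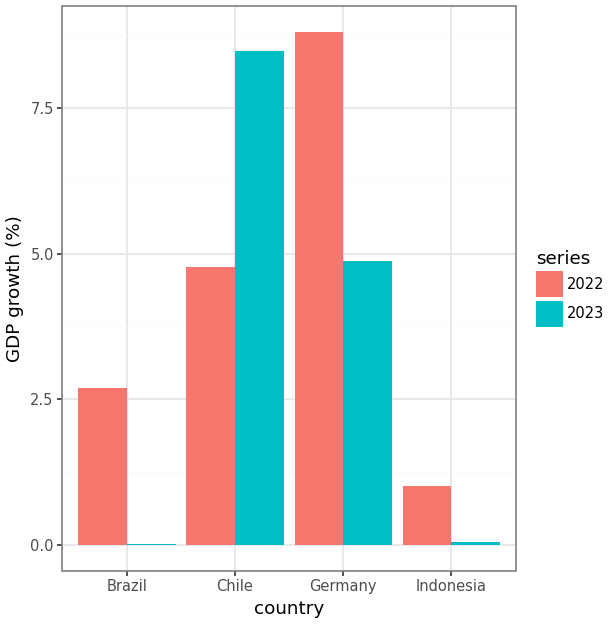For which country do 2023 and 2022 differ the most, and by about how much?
Germany, ≈ 4 %

Germany: 2023 ≈ 5, 2022 ≈ 9 → gap ≈ 4. Next-largest (Chile) is only ≈ 3.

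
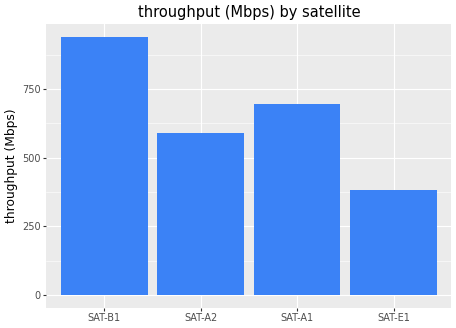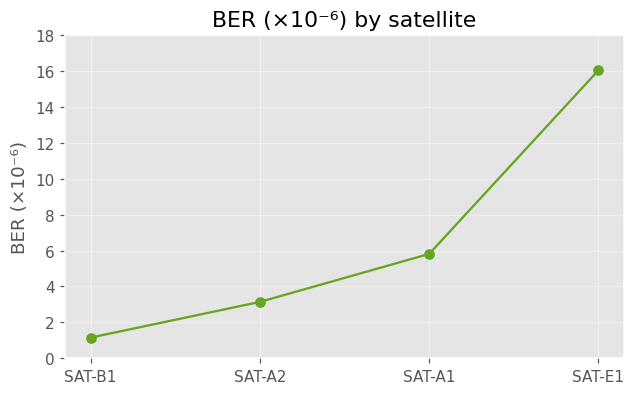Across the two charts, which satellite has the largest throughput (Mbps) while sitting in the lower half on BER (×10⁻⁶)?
SAT-B1

Chart 2 median BER (×10⁻⁶) ≈ 4; below-median satellites: SAT-B1, SAT-A2. Among those, SAT-B1 has the highest throughput (Mbps) (≈ 900).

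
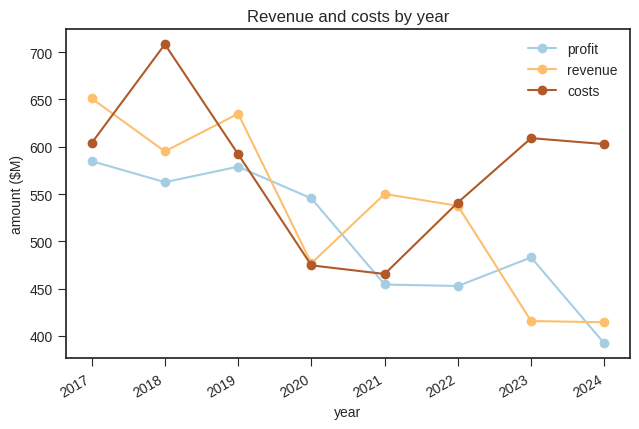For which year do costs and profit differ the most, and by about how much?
2024, ≈ 200 $M

2024: costs ≈ 600, profit ≈ 400 → gap ≈ 200. Next-largest (2018) is only ≈ 150.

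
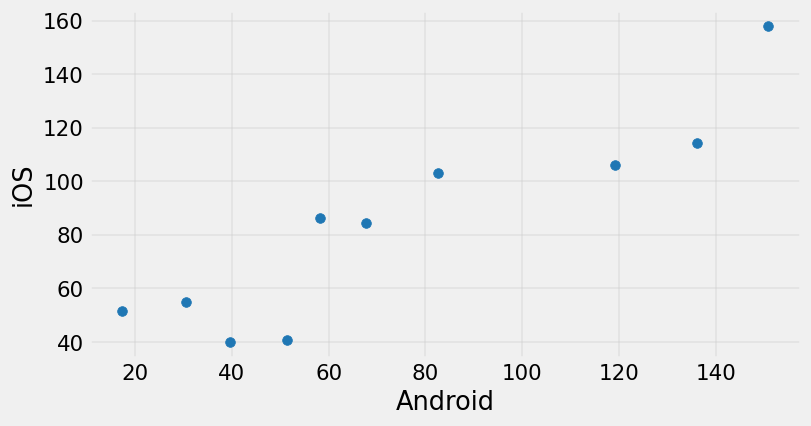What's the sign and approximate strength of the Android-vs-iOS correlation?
Points are positively correlated; strong (|r| ≈ 0.9).

positive, strong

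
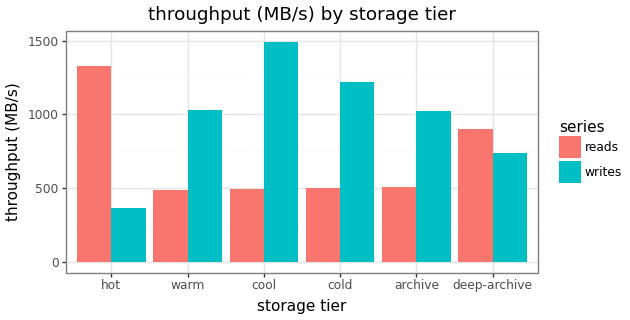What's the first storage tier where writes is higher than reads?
warm

hot: writes ≈ 400 vs reads ≈ 1400 (not yet); warm: writes ≈ 1000 vs reads ≈ 400 (first crossover).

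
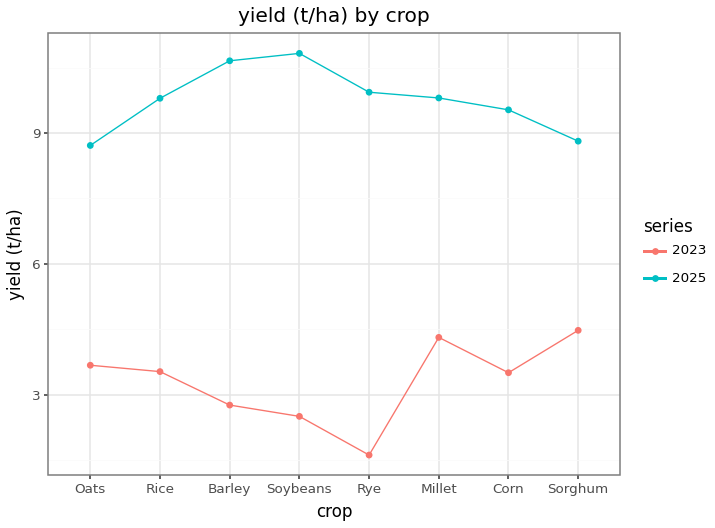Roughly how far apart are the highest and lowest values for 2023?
Max Sorghum ≈ 4, min Rye ≈ 2; range ≈ 2.

≈ 2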